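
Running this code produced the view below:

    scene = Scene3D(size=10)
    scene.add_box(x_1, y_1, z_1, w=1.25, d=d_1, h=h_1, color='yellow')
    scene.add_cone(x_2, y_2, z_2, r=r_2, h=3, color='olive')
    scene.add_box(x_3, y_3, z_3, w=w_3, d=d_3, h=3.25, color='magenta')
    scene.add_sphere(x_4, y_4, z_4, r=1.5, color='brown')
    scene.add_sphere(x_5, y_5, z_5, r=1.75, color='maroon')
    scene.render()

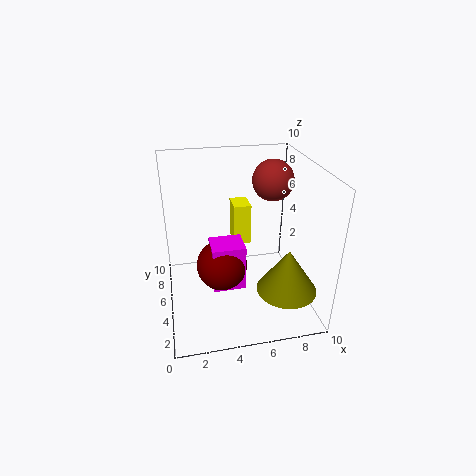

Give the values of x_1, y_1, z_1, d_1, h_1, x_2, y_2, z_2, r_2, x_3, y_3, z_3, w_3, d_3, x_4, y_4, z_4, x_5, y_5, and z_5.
x_1 = 5
y_1 = 6.25
z_1 = 3.75
d_1 = 1.75
h_1 = 3
x_2 = 7.75
y_2 = 2.25
z_2 = 2.25
r_2 = 2
x_3 = 3
y_3 = 3.5
z_3 = 1.75
w_3 = 2.25
d_3 = 2
x_4 = 8
y_4 = 7
z_4 = 8.25
x_5 = 3.75
y_5 = 4.5
z_5 = 3.25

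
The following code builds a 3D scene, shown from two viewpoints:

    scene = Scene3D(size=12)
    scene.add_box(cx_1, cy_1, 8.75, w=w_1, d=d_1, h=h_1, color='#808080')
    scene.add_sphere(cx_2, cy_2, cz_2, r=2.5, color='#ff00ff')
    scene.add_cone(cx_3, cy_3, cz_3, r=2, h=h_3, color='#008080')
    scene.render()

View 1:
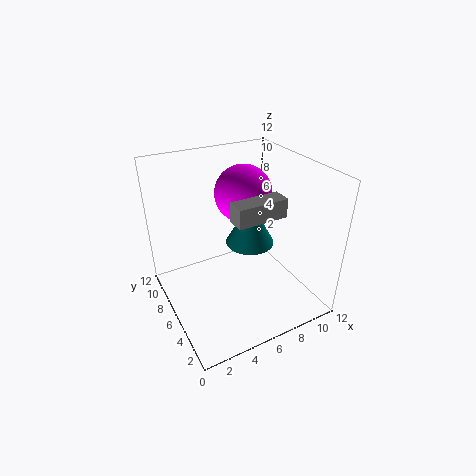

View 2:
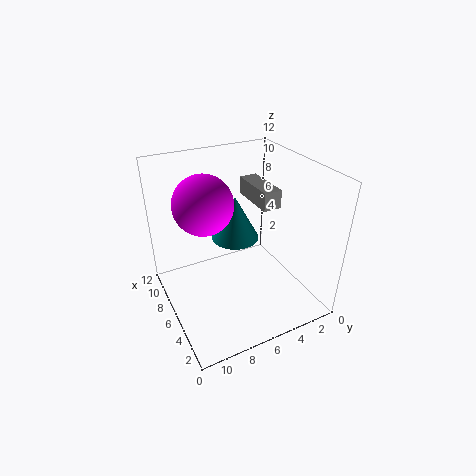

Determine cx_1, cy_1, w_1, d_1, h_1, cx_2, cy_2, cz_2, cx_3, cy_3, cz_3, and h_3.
cx_1 = 4.5; cy_1 = 3; w_1 = 4; d_1 = 1.5; h_1 = 1.5; cx_2 = 7.75; cy_2 = 8.25; cz_2 = 8.75; cx_3 = 7; cy_3 = 5.75; cz_3 = 5.5; h_3 = 3.75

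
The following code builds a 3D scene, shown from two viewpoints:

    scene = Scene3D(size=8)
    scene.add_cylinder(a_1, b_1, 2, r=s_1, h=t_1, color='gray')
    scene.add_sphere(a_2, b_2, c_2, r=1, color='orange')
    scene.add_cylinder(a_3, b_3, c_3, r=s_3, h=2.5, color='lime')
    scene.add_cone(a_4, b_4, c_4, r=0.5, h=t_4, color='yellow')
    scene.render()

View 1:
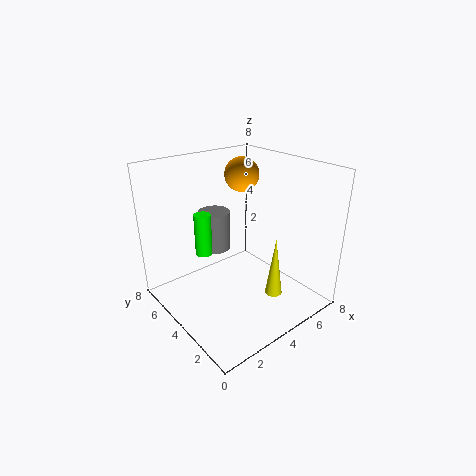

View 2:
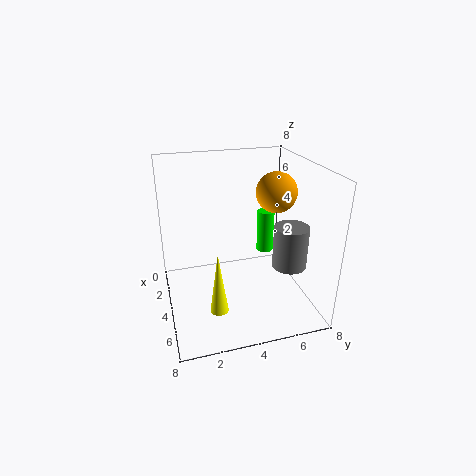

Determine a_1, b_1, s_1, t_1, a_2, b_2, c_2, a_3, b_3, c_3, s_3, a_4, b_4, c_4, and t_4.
a_1 = 4.5; b_1 = 7; s_1 = 1; t_1 = 2.5; a_2 = 5.5; b_2 = 5.5; c_2 = 7; a_3 = 3; b_3 = 6; c_3 = 2.5; s_3 = 0.5; a_4 = 5.5; b_4 = 2.5; c_4 = 0.5; t_4 = 3.5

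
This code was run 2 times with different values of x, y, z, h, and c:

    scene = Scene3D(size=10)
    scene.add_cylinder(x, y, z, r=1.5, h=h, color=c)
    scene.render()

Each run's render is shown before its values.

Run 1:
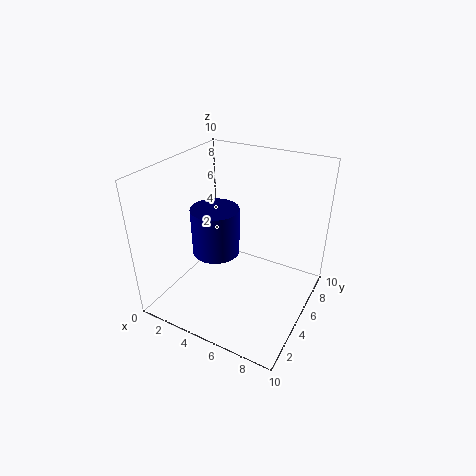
x = 4.5, y = 3, z = 5, h = 3, c = 'navy'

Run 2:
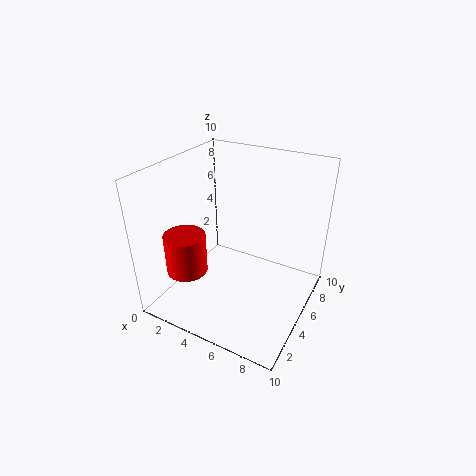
x = 1.5, y = 3.5, z = 2, h = 3, c = 'red'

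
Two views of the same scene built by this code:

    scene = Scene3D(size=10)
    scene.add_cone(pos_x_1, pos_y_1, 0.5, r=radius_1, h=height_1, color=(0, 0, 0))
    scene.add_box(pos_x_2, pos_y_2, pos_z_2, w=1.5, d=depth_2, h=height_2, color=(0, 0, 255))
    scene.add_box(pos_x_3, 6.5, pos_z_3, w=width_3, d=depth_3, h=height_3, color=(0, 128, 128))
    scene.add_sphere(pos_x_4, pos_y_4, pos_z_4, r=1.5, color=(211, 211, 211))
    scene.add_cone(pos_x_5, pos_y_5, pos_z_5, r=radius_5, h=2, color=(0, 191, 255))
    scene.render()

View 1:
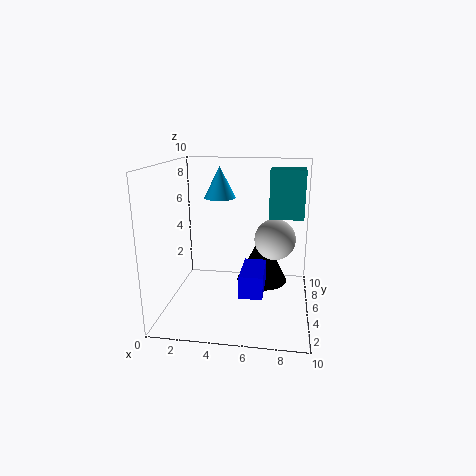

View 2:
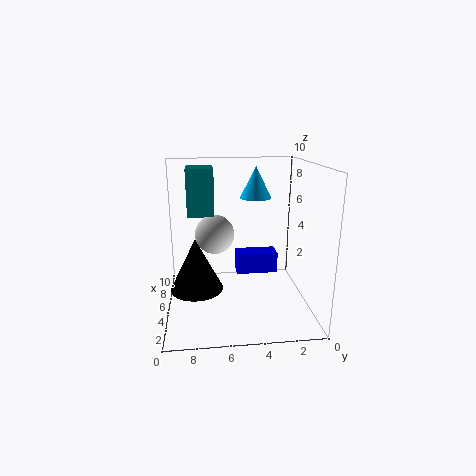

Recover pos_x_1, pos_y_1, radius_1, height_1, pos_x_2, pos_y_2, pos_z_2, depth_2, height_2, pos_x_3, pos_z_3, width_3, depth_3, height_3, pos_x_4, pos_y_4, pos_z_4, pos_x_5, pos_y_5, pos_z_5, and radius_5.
pos_x_1 = 6.5
pos_y_1 = 8
radius_1 = 2
height_1 = 4
pos_x_2 = 5.5
pos_y_2 = 2
pos_z_2 = 2
depth_2 = 3
height_2 = 1.5
pos_x_3 = 7
pos_z_3 = 6
width_3 = 2.5
depth_3 = 2
height_3 = 3.5
pos_x_4 = 7.5
pos_y_4 = 6.5
pos_z_4 = 4.5
pos_x_5 = 4
pos_y_5 = 4
pos_z_5 = 8
radius_5 = 1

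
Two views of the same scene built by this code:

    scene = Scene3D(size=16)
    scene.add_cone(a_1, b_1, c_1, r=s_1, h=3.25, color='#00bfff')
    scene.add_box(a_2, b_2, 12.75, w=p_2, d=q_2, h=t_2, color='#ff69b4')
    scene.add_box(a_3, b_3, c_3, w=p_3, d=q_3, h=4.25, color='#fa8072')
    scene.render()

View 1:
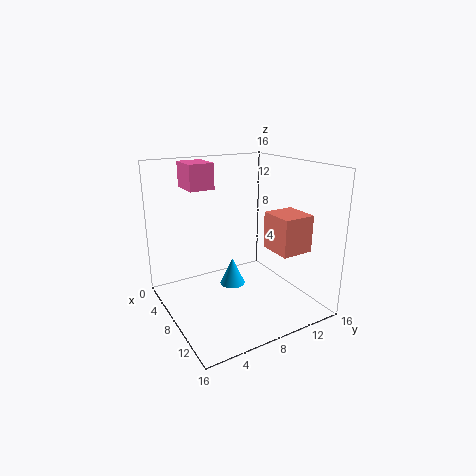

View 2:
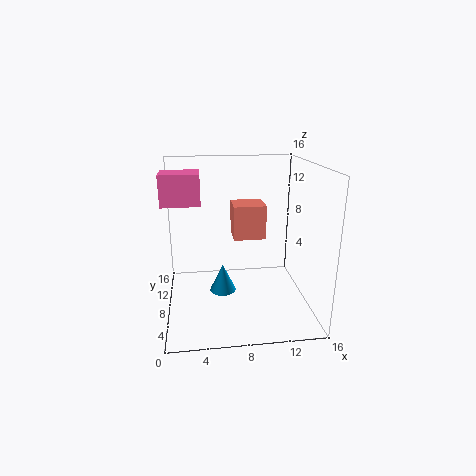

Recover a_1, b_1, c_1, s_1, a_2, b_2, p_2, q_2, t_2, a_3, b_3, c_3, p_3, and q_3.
a_1 = 6.25; b_1 = 8.25; c_1 = 1.5; s_1 = 1.5; a_2 = 0.25; b_2 = 4.25; p_2 = 3.75; q_2 = 3; t_2 = 3; a_3 = 8; b_3 = 11.5; c_3 = 6.25; p_3 = 4; q_3 = 3.75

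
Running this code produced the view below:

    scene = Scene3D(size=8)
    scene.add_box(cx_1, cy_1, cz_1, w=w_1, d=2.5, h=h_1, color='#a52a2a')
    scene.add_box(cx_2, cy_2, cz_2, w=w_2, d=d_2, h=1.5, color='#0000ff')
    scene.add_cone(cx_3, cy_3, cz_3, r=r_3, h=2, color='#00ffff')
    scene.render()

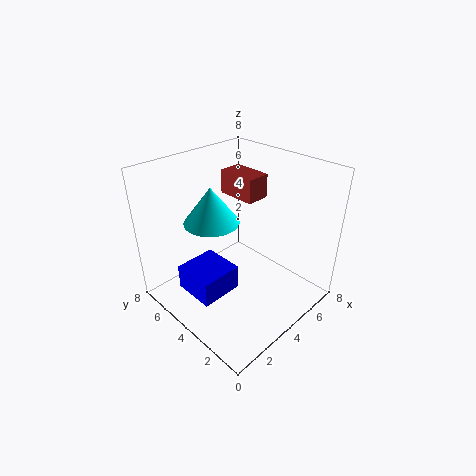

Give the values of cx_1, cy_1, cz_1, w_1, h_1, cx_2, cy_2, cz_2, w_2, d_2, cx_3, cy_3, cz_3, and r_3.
cx_1 = 6; cy_1 = 5; cz_1 = 5; w_1 = 1.5; h_1 = 1.5; cx_2 = 1.5; cy_2 = 4; cz_2 = 0.5; w_2 = 2.5; d_2 = 2.5; cx_3 = 3; cy_3 = 5; cz_3 = 5; r_3 = 1.5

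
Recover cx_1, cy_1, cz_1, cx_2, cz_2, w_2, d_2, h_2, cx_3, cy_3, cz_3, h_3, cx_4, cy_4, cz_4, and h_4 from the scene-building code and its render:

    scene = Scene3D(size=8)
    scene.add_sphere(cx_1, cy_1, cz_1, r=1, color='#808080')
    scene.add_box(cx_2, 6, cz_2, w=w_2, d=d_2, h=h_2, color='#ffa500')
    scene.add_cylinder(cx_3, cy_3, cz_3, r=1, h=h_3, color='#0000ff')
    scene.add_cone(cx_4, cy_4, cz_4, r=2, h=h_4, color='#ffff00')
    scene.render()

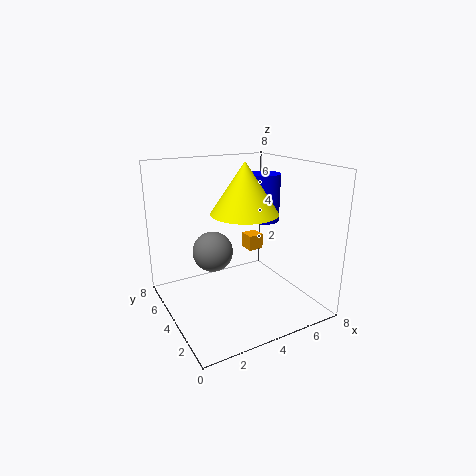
cx_1 = 2; cy_1 = 3; cz_1 = 4; cx_2 = 6; cz_2 = 2; w_2 = 1; d_2 = 1; h_2 = 1; cx_3 = 7; cy_3 = 6; cz_3 = 4; h_3 = 3; cx_4 = 5; cy_4 = 5; cz_4 = 5; h_4 = 3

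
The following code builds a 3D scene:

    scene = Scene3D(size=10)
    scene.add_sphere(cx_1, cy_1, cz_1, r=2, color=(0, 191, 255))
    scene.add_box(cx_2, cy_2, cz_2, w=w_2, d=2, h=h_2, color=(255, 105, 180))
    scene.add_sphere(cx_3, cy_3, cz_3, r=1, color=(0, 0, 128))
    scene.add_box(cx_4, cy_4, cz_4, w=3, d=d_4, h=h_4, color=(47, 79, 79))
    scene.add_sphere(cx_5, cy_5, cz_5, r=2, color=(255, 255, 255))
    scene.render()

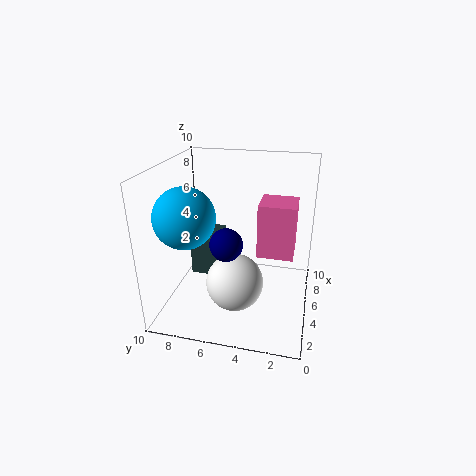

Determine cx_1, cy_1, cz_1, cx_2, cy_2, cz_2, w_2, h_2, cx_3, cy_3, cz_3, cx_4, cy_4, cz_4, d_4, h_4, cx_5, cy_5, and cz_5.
cx_1 = 3; cy_1 = 8; cz_1 = 7; cx_2 = 1; cy_2 = 1; cz_2 = 6; w_2 = 2; h_2 = 3; cx_3 = 2; cy_3 = 5; cz_3 = 6; cx_4 = 6; cy_4 = 7; cz_4 = 1; d_4 = 2; h_4 = 3; cx_5 = 4; cy_5 = 5; cz_5 = 2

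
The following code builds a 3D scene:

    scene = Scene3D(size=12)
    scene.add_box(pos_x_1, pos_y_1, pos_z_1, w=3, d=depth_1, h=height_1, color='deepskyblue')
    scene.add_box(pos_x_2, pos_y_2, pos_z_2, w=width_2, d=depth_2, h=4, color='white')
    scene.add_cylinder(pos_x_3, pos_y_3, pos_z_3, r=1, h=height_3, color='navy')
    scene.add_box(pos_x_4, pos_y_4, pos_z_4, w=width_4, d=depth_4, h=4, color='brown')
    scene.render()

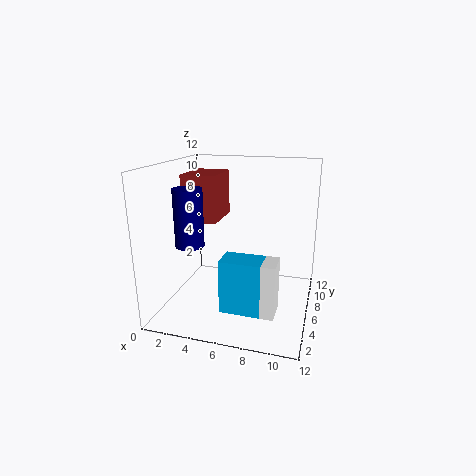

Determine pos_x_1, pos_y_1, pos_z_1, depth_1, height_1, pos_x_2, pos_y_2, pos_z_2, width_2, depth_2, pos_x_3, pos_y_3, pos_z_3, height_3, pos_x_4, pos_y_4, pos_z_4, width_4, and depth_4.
pos_x_1 = 6; pos_y_1 = 1; pos_z_1 = 2; depth_1 = 2; height_1 = 4; pos_x_2 = 7; pos_y_2 = 1; pos_z_2 = 2; width_2 = 3; depth_2 = 2; pos_x_3 = 4; pos_y_3 = 1; pos_z_3 = 7; height_3 = 4; pos_x_4 = 1; pos_y_4 = 6; pos_z_4 = 7; width_4 = 3; depth_4 = 4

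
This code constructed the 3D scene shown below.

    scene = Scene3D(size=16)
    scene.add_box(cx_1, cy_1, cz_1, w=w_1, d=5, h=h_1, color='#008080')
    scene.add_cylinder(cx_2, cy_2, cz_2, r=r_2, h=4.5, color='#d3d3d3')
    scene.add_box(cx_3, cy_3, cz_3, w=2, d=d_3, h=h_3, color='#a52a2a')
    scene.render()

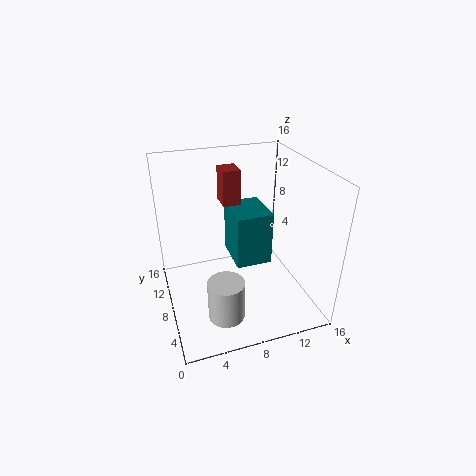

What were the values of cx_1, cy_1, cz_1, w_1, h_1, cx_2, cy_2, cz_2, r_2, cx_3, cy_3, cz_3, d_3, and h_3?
cx_1 = 7.5, cy_1 = 6.5, cz_1 = 5, w_1 = 4, h_1 = 6, cx_2 = 5.5, cy_2 = 4.5, cz_2 = 0.5, r_2 = 2, cx_3 = 7, cy_3 = 10, cz_3 = 11, d_3 = 2.5, h_3 = 4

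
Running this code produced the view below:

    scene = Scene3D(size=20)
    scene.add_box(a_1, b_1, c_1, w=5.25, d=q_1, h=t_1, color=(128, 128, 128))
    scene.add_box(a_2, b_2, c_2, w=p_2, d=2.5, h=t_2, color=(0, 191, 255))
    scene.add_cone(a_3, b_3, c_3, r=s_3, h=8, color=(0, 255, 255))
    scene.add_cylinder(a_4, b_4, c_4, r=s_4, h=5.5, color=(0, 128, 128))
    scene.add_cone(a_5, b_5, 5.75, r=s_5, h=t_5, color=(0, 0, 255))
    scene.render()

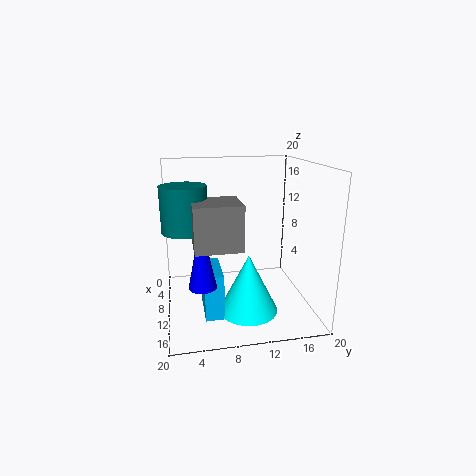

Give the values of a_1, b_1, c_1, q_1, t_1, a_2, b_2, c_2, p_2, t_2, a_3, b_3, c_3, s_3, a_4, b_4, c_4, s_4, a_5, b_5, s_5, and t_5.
a_1 = 13.75
b_1 = 3.5
c_1 = 11.5
q_1 = 5.5
t_1 = 5.25
a_2 = 8.75
b_2 = 4.75
c_2 = 0.5
p_2 = 6.25
t_2 = 6.25
a_3 = 13.5
b_3 = 10.75
c_3 = 0.75
s_3 = 4
a_4 = 14
b_4 = 2.75
c_4 = 12.75
s_4 = 2.75
a_5 = 15.25
b_5 = 4.5
s_5 = 1.75
t_5 = 8.5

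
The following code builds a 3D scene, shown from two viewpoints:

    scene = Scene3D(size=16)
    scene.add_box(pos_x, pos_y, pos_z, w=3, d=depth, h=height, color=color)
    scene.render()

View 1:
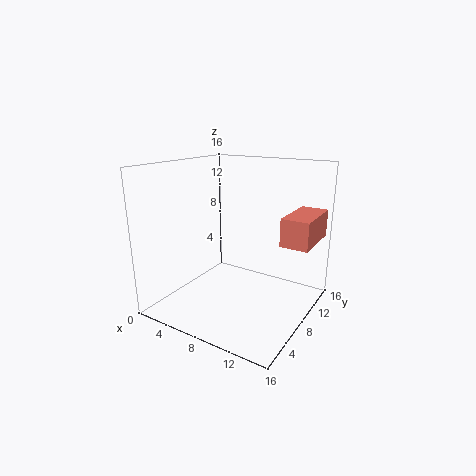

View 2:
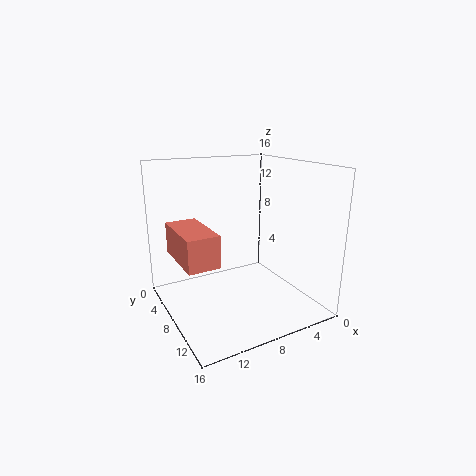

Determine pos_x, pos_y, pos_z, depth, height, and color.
pos_x = 13; pos_y = 8; pos_z = 8; depth = 6; height = 3; color = 'salmon'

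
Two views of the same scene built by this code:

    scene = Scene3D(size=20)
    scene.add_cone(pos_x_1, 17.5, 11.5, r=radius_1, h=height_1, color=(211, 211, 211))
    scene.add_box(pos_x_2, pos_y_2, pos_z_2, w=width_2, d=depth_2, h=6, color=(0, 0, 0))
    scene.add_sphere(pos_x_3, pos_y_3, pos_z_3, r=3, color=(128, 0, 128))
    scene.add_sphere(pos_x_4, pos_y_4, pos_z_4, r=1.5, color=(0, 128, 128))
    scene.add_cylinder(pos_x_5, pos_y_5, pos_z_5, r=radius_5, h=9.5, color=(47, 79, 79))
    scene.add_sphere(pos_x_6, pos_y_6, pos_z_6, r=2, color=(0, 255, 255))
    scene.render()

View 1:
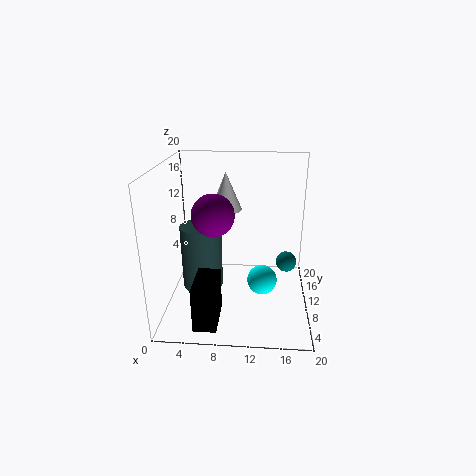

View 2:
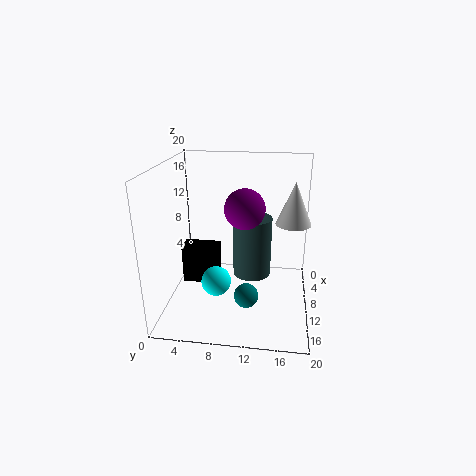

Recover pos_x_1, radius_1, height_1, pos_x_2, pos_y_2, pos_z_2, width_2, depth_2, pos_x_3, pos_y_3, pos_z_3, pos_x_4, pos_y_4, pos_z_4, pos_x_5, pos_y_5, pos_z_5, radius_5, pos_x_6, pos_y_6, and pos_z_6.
pos_x_1 = 7.5
radius_1 = 2.5
height_1 = 6
pos_x_2 = 5
pos_y_2 = 1
pos_z_2 = 1
width_2 = 3
depth_2 = 5.5
pos_x_3 = 6.5
pos_y_3 = 10.5
pos_z_3 = 13
pos_x_4 = 17
pos_y_4 = 12
pos_z_4 = 5.5
pos_x_5 = 4.5
pos_y_5 = 11.5
pos_z_5 = 1.5
radius_5 = 3
pos_x_6 = 13.5
pos_y_6 = 7.5
pos_z_6 = 5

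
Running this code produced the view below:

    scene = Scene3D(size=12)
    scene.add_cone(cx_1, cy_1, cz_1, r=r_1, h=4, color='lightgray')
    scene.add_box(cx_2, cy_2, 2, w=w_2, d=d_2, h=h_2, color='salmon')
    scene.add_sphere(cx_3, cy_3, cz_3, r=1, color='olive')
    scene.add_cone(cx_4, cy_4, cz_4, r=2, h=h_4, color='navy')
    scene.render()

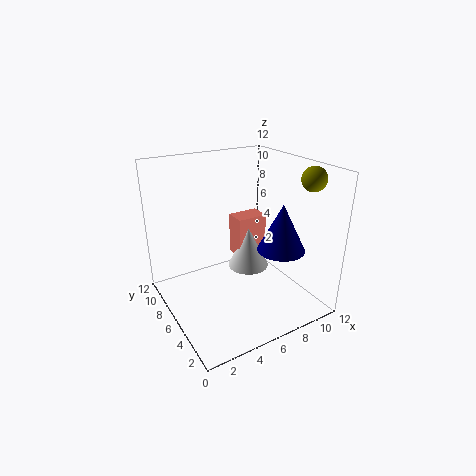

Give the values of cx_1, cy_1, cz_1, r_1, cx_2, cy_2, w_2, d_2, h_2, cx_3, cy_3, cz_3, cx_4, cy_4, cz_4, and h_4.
cx_1 = 9, cy_1 = 9, cz_1 = 1, r_1 = 2, cx_2 = 8, cy_2 = 9, w_2 = 3, d_2 = 2, h_2 = 4, cx_3 = 11, cy_3 = 3, cz_3 = 11, cx_4 = 9, cy_4 = 4, cz_4 = 5, h_4 = 4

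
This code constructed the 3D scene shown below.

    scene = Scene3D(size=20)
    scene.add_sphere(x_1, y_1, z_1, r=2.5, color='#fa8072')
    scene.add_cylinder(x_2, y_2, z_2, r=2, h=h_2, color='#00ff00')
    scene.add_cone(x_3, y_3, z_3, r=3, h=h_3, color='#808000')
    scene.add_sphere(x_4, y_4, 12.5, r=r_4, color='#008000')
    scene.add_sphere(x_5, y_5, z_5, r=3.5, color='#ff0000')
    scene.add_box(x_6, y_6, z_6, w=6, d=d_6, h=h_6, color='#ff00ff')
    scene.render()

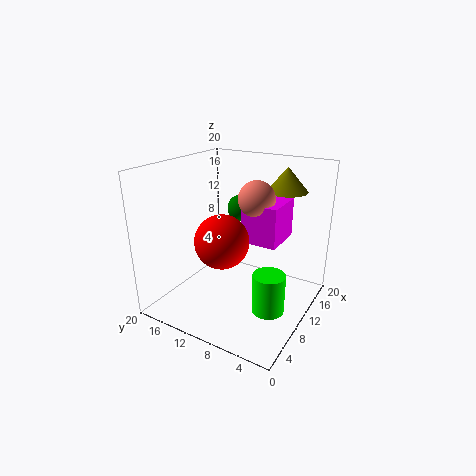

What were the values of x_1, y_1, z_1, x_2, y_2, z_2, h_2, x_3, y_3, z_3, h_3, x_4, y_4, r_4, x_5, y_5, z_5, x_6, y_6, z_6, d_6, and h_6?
x_1 = 11.5
y_1 = 8
z_1 = 15.5
x_2 = 5.5
y_2 = 3
z_2 = 3.5
h_2 = 5
x_3 = 17
y_3 = 6
z_3 = 15.5
h_3 = 3.5
x_4 = 15
y_4 = 12.5
r_4 = 2
x_5 = 6
y_5 = 10
z_5 = 11
x_6 = 10
y_6 = 4.5
z_6 = 9.5
d_6 = 5
h_6 = 5.5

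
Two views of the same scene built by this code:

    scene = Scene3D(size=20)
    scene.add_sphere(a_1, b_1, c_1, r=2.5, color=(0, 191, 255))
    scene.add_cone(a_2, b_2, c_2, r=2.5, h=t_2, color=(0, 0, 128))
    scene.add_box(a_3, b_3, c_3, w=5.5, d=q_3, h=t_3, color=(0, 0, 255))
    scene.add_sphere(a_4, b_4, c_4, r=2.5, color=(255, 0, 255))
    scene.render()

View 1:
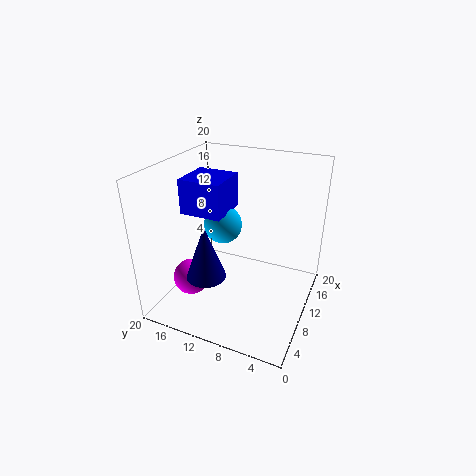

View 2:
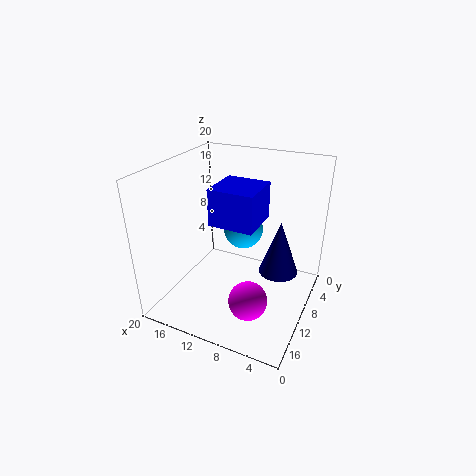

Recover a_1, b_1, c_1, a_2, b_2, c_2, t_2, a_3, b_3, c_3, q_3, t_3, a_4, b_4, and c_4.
a_1 = 8.5; b_1 = 11.5; c_1 = 12.5; a_2 = 3.5; b_2 = 11.5; c_2 = 7.5; t_2 = 7; a_3 = 5.5; b_3 = 10.5; c_3 = 14.5; q_3 = 5.5; t_3 = 4.5; a_4 = 6; b_4 = 15.5; c_4 = 4.5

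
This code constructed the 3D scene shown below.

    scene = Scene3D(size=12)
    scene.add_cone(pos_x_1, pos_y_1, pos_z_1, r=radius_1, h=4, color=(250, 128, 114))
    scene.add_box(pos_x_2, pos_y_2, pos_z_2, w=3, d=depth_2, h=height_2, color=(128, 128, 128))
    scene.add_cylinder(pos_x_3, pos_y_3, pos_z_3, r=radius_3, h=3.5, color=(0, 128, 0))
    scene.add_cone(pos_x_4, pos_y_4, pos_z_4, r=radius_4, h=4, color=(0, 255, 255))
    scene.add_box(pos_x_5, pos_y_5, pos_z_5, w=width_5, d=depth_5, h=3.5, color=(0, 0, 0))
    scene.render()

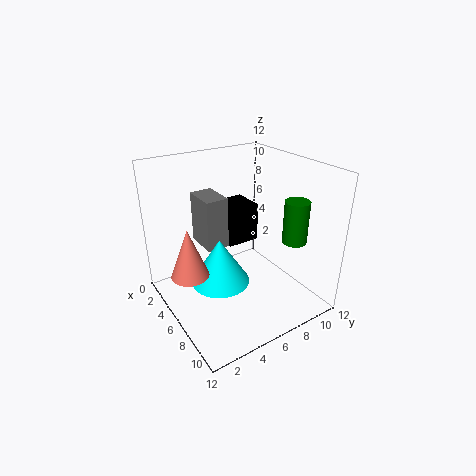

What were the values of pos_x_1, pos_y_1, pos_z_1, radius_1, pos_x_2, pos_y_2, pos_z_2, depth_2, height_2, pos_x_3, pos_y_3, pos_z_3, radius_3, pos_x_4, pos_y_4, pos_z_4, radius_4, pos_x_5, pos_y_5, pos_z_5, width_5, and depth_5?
pos_x_1 = 6, pos_y_1 = 1.5, pos_z_1 = 4, radius_1 = 1.5, pos_x_2 = 1.5, pos_y_2 = 4, pos_z_2 = 4.5, depth_2 = 2, height_2 = 4.5, pos_x_3 = 9, pos_y_3 = 9.5, pos_z_3 = 6, radius_3 = 1, pos_x_4 = 5.5, pos_y_4 = 4.5, pos_z_4 = 2, radius_4 = 2.5, pos_x_5 = 1, pos_y_5 = 6.5, pos_z_5 = 4, width_5 = 3, depth_5 = 3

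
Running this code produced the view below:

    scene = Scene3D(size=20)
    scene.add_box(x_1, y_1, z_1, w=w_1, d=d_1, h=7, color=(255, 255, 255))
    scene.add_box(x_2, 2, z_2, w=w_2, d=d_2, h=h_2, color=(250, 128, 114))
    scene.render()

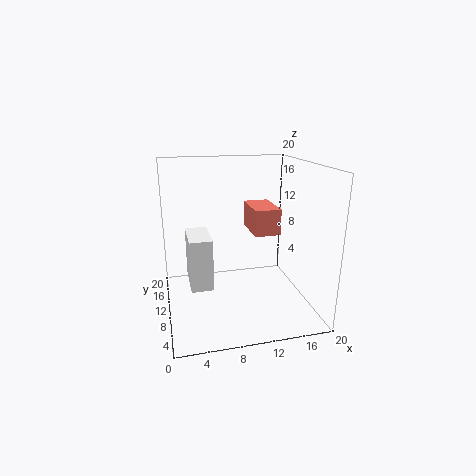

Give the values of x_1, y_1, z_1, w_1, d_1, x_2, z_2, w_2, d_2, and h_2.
x_1 = 3; y_1 = 7; z_1 = 4; w_1 = 3; d_1 = 6; x_2 = 10; z_2 = 13; w_2 = 3; d_2 = 5; h_2 = 3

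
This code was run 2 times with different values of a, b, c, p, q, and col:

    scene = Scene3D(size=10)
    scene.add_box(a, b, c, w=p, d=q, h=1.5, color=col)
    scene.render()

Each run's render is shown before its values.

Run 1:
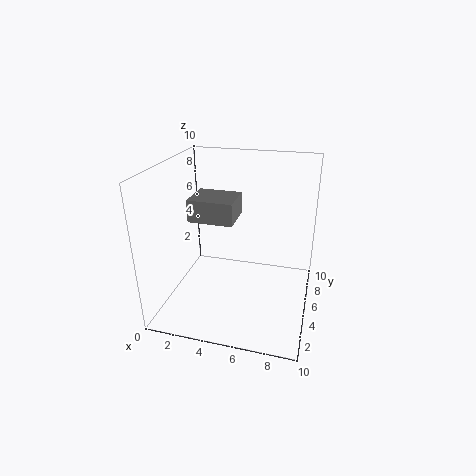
a = 2
b = 3.5
c = 6.5
p = 3
q = 2.5
col = 'gray'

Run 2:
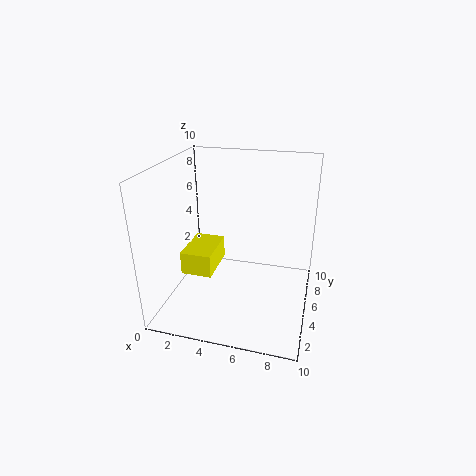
a = 2
b = 2
c = 3.5
p = 2
q = 3
col = 'yellow'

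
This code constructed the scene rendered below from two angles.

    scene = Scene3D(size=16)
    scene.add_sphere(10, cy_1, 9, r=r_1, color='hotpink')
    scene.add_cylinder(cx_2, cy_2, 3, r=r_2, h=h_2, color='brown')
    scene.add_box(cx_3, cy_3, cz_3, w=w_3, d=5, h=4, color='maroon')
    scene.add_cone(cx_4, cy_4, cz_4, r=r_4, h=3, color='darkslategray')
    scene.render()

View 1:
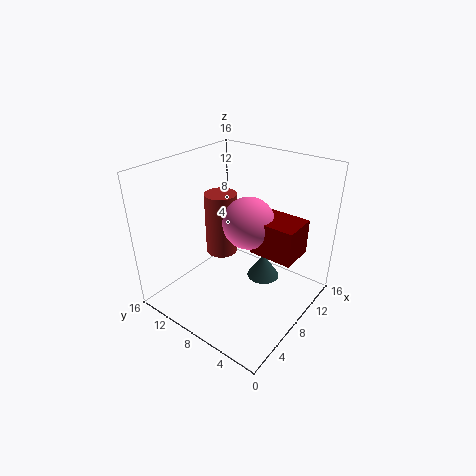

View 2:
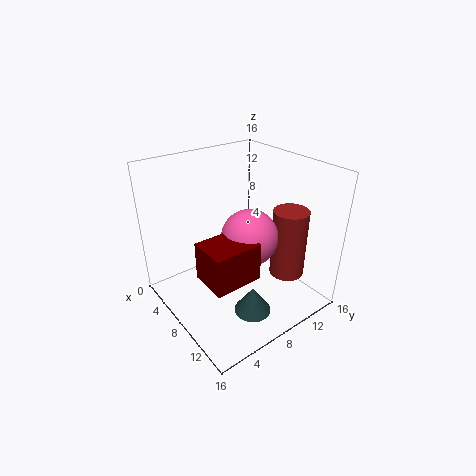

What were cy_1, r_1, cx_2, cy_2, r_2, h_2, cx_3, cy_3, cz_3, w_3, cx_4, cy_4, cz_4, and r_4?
cy_1 = 8
r_1 = 3
cx_2 = 11
cy_2 = 13
r_2 = 2
h_2 = 8
cx_3 = 9
cy_3 = 2
cz_3 = 6
w_3 = 4
cx_4 = 12
cy_4 = 7
cz_4 = 1
r_4 = 2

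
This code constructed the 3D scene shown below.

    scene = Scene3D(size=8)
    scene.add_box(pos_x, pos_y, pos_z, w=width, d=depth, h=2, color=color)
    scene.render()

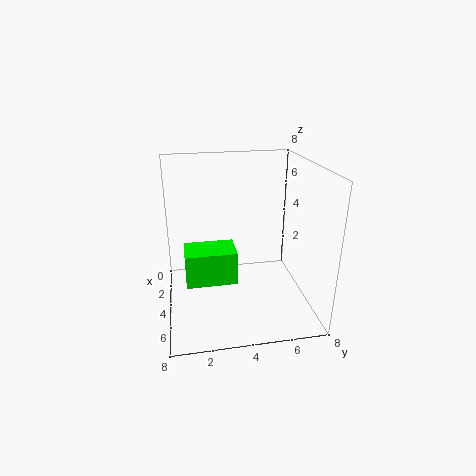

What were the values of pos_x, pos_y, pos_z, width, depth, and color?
pos_x = 2; pos_y = 1; pos_z = 1; width = 2; depth = 3; color = 'lime'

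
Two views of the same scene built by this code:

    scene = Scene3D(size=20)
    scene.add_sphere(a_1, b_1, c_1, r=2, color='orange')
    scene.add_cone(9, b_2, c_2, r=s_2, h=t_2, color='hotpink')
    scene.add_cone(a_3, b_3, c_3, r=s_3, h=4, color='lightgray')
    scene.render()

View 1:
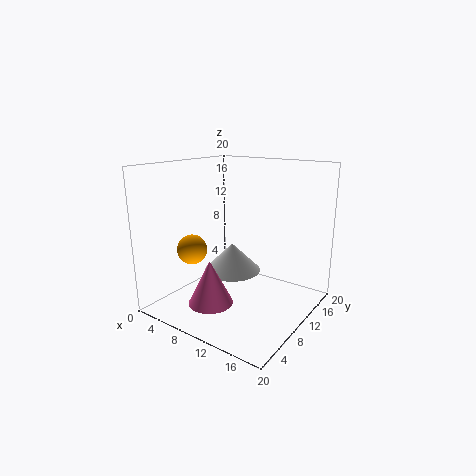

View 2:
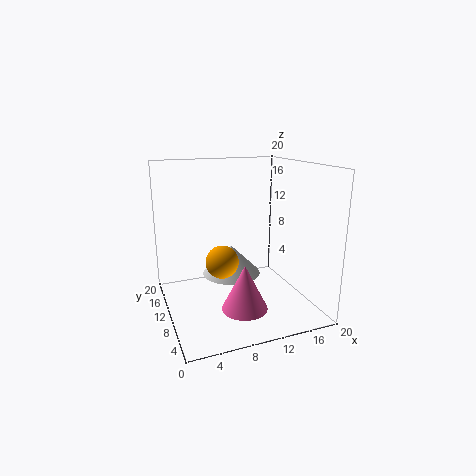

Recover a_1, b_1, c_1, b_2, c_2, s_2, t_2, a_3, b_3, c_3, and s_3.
a_1 = 6, b_1 = 5, c_1 = 9, b_2 = 5, c_2 = 2, s_2 = 3, t_2 = 6, a_3 = 9, b_3 = 10, c_3 = 5, s_3 = 4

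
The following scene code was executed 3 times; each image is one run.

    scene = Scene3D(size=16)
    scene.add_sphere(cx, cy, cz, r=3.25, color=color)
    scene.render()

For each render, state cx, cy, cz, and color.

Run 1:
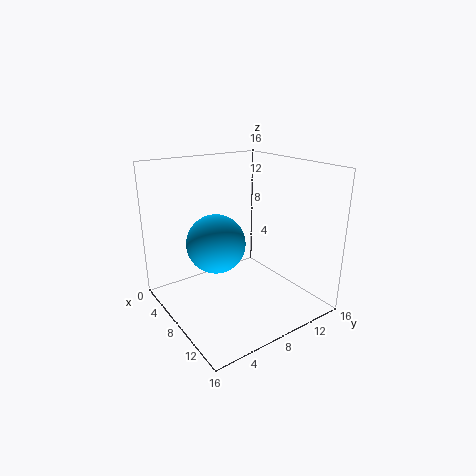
cx = 7
cy = 5.75
cz = 7.5
color = 'deepskyblue'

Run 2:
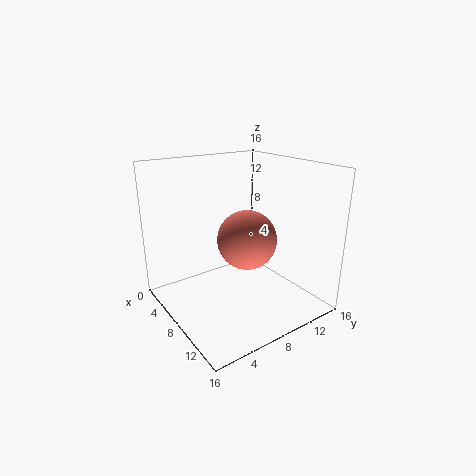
cx = 9
cy = 8.5
cz = 8
color = 'salmon'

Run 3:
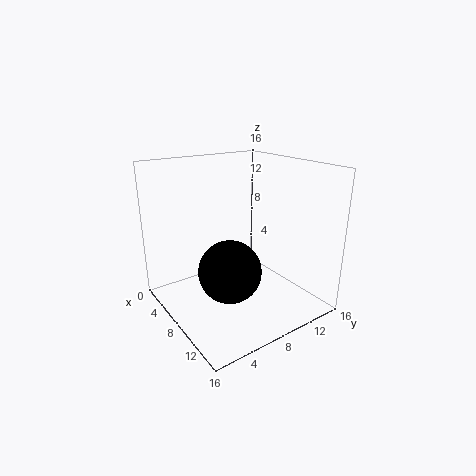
cx = 10.5
cy = 5.25
cz = 5.75
color = 'black'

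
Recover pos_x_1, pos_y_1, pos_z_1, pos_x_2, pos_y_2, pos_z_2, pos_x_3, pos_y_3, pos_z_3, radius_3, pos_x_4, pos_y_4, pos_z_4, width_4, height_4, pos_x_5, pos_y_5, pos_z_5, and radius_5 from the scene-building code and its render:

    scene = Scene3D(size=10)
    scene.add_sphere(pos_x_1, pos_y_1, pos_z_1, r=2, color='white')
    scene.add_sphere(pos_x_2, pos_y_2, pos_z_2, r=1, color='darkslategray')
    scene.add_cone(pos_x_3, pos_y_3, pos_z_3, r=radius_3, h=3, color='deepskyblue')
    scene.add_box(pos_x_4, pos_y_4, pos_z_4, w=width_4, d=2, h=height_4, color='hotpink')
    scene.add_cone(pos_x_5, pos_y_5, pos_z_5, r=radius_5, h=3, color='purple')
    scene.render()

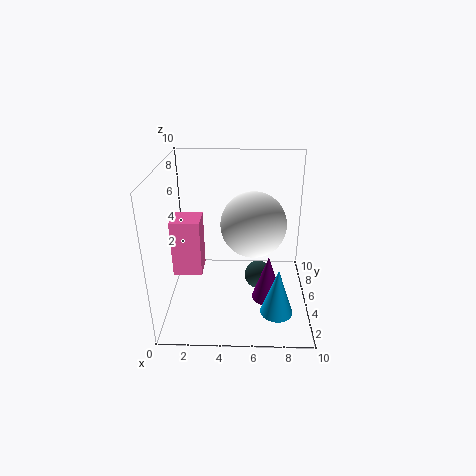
pos_x_1 = 6, pos_y_1 = 3, pos_z_1 = 7, pos_x_2 = 6.5, pos_y_2 = 5, pos_z_2 = 2, pos_x_3 = 7.5, pos_y_3 = 1, pos_z_3 = 2, radius_3 = 1, pos_x_4 = 0.5, pos_y_4 = 4, pos_z_4 = 2.5, width_4 = 2, height_4 = 4, pos_x_5 = 7, pos_y_5 = 2.5, pos_z_5 = 2, radius_5 = 1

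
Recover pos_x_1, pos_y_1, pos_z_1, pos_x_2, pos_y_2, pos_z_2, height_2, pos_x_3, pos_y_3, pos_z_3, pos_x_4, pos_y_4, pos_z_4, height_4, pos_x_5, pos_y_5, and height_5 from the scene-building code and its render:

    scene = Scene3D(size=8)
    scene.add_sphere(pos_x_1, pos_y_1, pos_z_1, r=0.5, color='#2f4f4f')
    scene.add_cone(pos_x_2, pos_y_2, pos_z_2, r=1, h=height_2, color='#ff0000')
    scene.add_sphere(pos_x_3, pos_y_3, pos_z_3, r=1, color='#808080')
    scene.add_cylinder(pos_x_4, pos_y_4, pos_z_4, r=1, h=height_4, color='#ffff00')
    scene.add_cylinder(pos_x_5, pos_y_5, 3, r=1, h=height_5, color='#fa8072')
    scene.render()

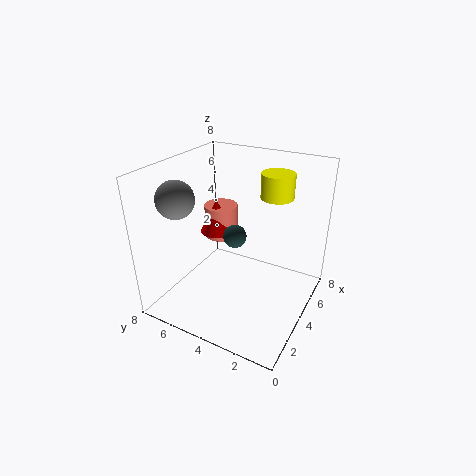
pos_x_1 = 1; pos_y_1 = 2.5; pos_z_1 = 6; pos_x_2 = 5; pos_y_2 = 6; pos_z_2 = 3.5; height_2 = 2; pos_x_3 = 2; pos_y_3 = 6.5; pos_z_3 = 6.5; pos_x_4 = 7; pos_y_4 = 3; pos_z_4 = 5.5; height_4 = 1.5; pos_x_5 = 5.5; pos_y_5 = 6; height_5 = 2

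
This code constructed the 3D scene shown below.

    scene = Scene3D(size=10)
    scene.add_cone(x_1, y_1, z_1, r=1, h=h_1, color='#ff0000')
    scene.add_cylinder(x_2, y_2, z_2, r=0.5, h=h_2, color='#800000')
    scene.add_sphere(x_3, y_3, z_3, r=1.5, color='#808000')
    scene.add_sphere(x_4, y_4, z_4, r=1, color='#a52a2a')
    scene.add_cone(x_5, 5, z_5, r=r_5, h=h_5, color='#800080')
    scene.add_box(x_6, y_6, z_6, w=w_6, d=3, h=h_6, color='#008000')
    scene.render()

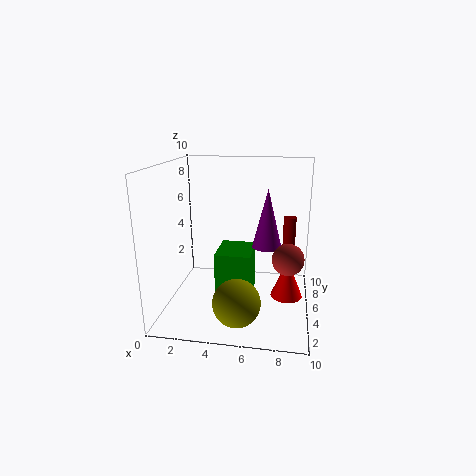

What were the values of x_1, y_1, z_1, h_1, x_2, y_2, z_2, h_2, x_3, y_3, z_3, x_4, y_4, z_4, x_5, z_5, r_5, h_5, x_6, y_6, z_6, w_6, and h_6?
x_1 = 8.5, y_1 = 3, z_1 = 2, h_1 = 2.5, x_2 = 8.5, y_2 = 9, z_2 = 1.5, h_2 = 4, x_3 = 5.5, y_3 = 1.5, z_3 = 2, x_4 = 8.5, y_4 = 3, z_4 = 4.5, x_5 = 7, z_5 = 4.5, r_5 = 1, h_5 = 4, x_6 = 3.5, y_6 = 4, z_6 = 0.5, w_6 = 2.5, h_6 = 3.5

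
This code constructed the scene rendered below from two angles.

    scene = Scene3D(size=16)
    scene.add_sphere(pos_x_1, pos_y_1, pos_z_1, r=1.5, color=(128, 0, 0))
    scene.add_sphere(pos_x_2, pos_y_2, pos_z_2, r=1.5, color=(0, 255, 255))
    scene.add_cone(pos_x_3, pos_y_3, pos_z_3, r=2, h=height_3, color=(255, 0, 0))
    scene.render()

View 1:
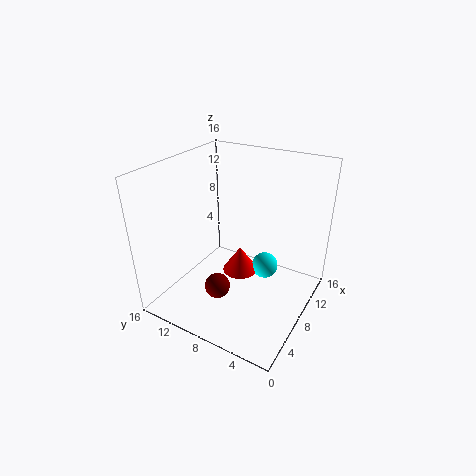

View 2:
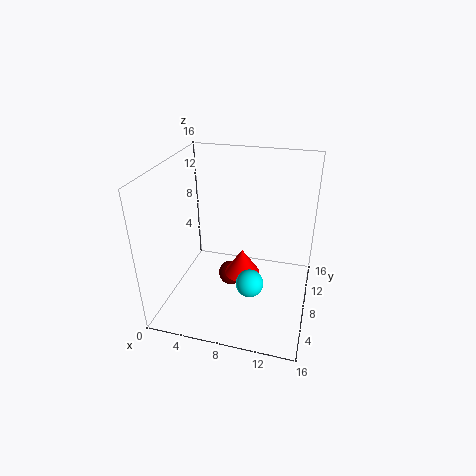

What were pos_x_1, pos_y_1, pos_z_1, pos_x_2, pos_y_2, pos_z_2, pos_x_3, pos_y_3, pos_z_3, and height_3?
pos_x_1 = 6.5, pos_y_1 = 10, pos_z_1 = 1.5, pos_x_2 = 10, pos_y_2 = 5.5, pos_z_2 = 4, pos_x_3 = 8.5, pos_y_3 = 8, pos_z_3 = 3.5, height_3 = 3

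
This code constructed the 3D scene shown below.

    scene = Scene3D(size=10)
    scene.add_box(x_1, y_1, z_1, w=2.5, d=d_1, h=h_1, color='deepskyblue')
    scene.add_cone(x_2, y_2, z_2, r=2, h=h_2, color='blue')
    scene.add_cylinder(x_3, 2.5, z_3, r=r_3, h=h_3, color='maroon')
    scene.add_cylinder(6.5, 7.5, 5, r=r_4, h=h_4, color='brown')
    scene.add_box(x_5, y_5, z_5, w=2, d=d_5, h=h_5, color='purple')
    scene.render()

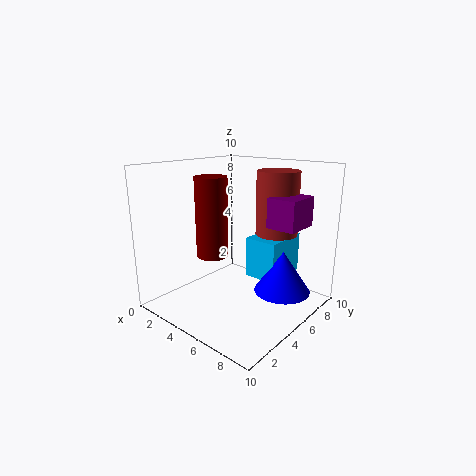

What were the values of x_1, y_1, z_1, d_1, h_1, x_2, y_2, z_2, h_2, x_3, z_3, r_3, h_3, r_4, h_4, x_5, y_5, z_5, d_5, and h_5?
x_1 = 4.5, y_1 = 6.5, z_1 = 1.5, d_1 = 3.5, h_1 = 3, x_2 = 7.5, y_2 = 7, z_2 = 1, h_2 = 3, x_3 = 5, z_3 = 4.5, r_3 = 1, h_3 = 5, r_4 = 1.5, h_4 = 4.5, x_5 = 7, y_5 = 5.5, z_5 = 6, d_5 = 2.5, h_5 = 2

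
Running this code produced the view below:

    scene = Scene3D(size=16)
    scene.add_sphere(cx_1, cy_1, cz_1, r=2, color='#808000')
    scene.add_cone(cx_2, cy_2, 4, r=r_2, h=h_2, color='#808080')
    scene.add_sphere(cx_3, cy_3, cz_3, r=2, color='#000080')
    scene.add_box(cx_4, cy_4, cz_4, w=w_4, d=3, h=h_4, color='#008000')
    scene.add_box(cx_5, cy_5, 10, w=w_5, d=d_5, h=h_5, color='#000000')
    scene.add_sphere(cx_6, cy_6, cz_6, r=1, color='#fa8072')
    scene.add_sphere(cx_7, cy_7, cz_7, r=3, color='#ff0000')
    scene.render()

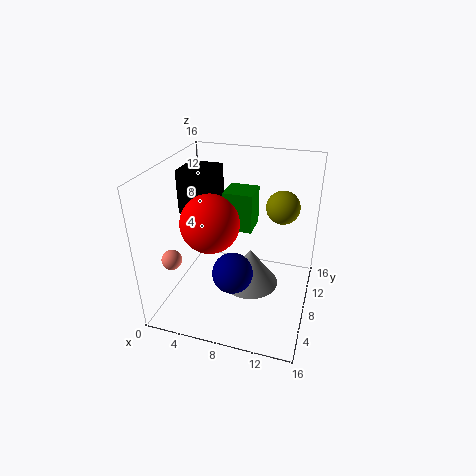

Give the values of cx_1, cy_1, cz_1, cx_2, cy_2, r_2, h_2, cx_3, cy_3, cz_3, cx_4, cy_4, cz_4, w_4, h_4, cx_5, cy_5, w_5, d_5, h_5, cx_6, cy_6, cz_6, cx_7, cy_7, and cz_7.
cx_1 = 12; cy_1 = 13; cz_1 = 10; cx_2 = 10; cy_2 = 6; r_2 = 3; h_2 = 4; cx_3 = 9; cy_3 = 3; cz_3 = 7; cx_4 = 7; cy_4 = 6; cz_4 = 10; w_4 = 3; h_4 = 4; cx_5 = 1; cy_5 = 8; w_5 = 4; d_5 = 4; h_5 = 5; cx_6 = 3; cy_6 = 2; cz_6 = 8; cx_7 = 6; cy_7 = 5; cz_7 = 11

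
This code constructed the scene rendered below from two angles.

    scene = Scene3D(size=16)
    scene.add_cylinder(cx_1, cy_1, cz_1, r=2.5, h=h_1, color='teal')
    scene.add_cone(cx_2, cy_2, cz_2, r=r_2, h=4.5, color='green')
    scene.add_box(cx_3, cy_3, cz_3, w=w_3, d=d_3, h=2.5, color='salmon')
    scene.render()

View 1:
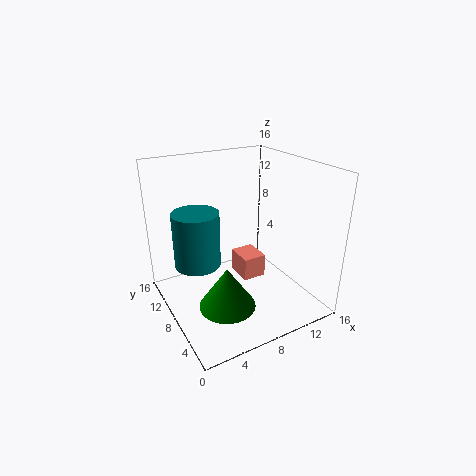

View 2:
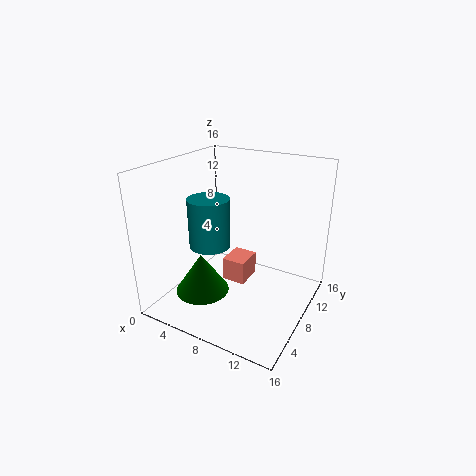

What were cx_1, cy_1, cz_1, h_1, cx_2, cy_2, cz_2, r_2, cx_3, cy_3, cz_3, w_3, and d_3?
cx_1 = 3.5; cy_1 = 9; cz_1 = 5.5; h_1 = 6; cx_2 = 5; cy_2 = 5; cz_2 = 2; r_2 = 3; cx_3 = 7.5; cy_3 = 5.5; cz_3 = 4; w_3 = 2.5; d_3 = 3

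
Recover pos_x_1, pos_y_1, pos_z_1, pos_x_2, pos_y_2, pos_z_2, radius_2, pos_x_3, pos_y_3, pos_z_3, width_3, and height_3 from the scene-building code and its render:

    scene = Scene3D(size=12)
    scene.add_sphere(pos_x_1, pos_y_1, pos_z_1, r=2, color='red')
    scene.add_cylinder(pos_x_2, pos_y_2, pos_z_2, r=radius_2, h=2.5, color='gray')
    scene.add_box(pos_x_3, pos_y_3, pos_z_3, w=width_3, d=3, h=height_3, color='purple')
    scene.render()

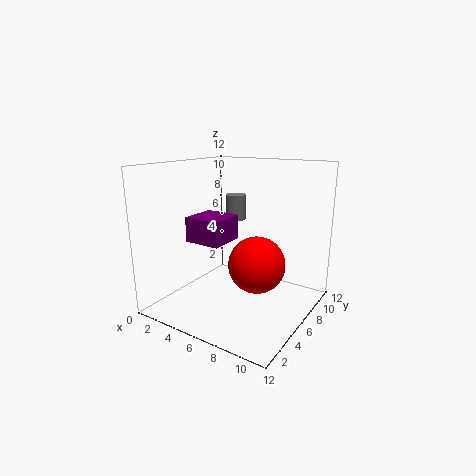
pos_x_1 = 9.5, pos_y_1 = 3, pos_z_1 = 5.5, pos_x_2 = 2.5, pos_y_2 = 11, pos_z_2 = 6, radius_2 = 1, pos_x_3 = 3, pos_y_3 = 3, pos_z_3 = 6, width_3 = 3, height_3 = 2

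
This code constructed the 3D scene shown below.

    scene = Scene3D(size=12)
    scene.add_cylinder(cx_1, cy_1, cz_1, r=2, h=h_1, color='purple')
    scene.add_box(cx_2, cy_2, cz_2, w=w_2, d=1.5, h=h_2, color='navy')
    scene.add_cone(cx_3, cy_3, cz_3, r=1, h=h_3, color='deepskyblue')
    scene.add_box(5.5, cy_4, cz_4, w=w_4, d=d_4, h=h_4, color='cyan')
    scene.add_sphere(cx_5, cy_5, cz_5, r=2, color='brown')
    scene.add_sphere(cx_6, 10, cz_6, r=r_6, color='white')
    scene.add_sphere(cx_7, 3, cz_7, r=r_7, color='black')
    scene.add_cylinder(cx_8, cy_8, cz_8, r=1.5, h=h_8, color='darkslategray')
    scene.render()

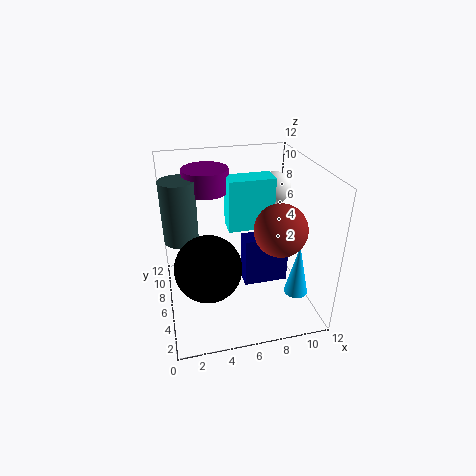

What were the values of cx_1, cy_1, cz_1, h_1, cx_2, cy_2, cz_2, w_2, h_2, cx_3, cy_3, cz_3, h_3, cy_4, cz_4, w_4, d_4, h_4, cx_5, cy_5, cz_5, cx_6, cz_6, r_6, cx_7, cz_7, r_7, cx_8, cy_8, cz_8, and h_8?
cx_1 = 4
cy_1 = 9.5
cz_1 = 9
h_1 = 2
cx_2 = 6
cy_2 = 3.5
cz_2 = 3
w_2 = 3.5
h_2 = 4
cx_3 = 10.5
cy_3 = 3.5
cz_3 = 1.5
h_3 = 4.5
cy_4 = 7
cz_4 = 6
w_4 = 4
d_4 = 2
h_4 = 4.5
cx_5 = 8.5
cy_5 = 3
cz_5 = 8
cx_6 = 10.5
cz_6 = 8.5
r_6 = 1.5
cx_7 = 3
cz_7 = 5.5
r_7 = 2.5
cx_8 = 1.5
cy_8 = 8.5
cz_8 = 5
h_8 = 5.5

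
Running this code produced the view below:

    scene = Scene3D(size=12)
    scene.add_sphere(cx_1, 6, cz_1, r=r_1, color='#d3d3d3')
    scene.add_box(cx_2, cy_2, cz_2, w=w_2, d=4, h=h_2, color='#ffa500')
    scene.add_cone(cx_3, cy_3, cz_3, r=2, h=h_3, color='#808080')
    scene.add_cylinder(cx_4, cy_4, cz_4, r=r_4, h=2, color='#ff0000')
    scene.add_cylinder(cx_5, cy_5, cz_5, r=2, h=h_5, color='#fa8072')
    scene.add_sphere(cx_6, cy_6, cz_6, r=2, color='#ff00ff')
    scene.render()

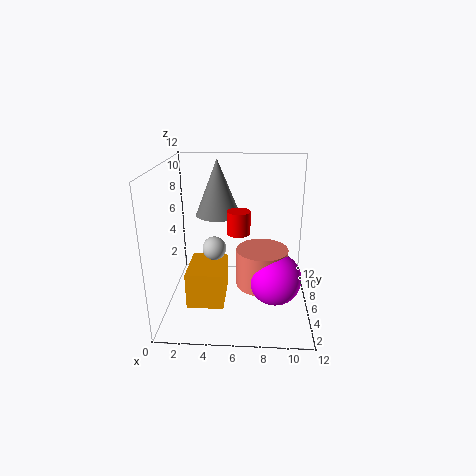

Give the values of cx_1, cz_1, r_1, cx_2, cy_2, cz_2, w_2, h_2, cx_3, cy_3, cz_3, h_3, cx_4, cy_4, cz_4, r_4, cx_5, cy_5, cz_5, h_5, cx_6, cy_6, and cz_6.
cx_1 = 4
cz_1 = 5
r_1 = 1
cx_2 = 2
cy_2 = 3
cz_2 = 1
w_2 = 3
h_2 = 3
cx_3 = 4
cy_3 = 9
cz_3 = 7
h_3 = 5
cx_4 = 6
cy_4 = 7
cz_4 = 6
r_4 = 1
cx_5 = 8
cy_5 = 4
cz_5 = 3
h_5 = 3
cx_6 = 9
cy_6 = 3
cz_6 = 4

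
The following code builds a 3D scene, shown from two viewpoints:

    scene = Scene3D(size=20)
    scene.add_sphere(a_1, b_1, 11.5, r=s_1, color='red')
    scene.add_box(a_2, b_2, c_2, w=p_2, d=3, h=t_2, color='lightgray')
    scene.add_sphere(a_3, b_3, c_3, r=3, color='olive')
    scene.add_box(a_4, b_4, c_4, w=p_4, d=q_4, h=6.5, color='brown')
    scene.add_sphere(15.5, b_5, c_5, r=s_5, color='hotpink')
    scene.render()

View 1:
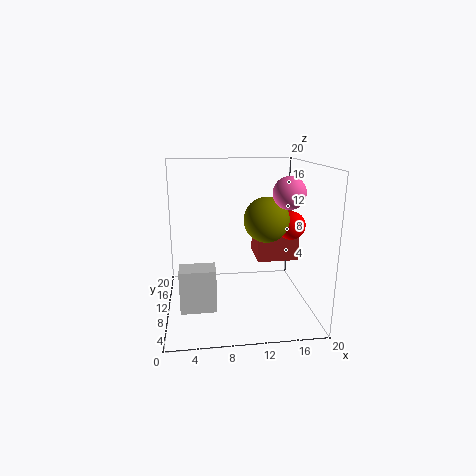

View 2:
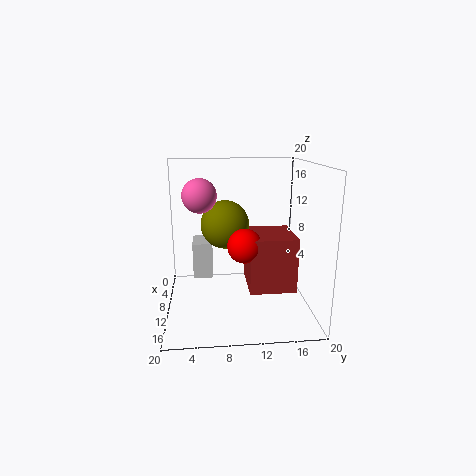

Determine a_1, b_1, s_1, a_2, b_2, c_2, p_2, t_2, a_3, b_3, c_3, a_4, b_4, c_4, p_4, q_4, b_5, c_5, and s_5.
a_1 = 17.5, b_1 = 10, s_1 = 2, a_2 = 2, b_2 = 3.5, c_2 = 2.5, p_2 = 4.5, t_2 = 5.5, a_3 = 13.5, b_3 = 8, c_3 = 13, a_4 = 13, b_4 = 10.5, c_4 = 6, p_4 = 6, q_4 = 5.5, b_5 = 5, c_5 = 17, s_5 = 2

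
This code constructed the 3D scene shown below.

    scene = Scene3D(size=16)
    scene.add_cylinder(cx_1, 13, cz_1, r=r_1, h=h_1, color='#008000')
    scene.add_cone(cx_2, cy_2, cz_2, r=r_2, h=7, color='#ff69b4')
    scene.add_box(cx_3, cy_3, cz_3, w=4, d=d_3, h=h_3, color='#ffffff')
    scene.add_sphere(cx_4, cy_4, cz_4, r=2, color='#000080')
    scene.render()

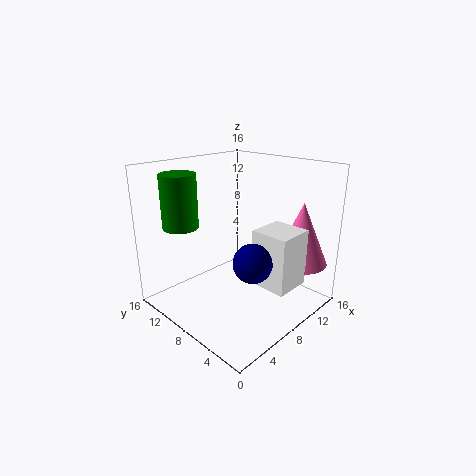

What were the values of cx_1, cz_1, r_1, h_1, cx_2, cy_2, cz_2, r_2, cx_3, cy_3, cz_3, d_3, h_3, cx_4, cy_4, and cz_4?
cx_1 = 4; cz_1 = 9; r_1 = 2; h_1 = 6; cx_2 = 13; cy_2 = 3; cz_2 = 5; r_2 = 3; cx_3 = 7; cy_3 = 1; cz_3 = 4; d_3 = 4; h_3 = 6; cx_4 = 6; cy_4 = 4; cz_4 = 7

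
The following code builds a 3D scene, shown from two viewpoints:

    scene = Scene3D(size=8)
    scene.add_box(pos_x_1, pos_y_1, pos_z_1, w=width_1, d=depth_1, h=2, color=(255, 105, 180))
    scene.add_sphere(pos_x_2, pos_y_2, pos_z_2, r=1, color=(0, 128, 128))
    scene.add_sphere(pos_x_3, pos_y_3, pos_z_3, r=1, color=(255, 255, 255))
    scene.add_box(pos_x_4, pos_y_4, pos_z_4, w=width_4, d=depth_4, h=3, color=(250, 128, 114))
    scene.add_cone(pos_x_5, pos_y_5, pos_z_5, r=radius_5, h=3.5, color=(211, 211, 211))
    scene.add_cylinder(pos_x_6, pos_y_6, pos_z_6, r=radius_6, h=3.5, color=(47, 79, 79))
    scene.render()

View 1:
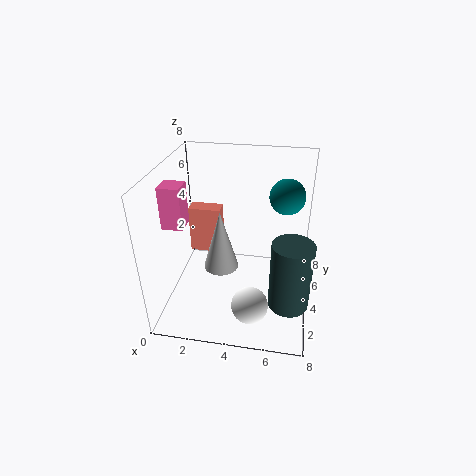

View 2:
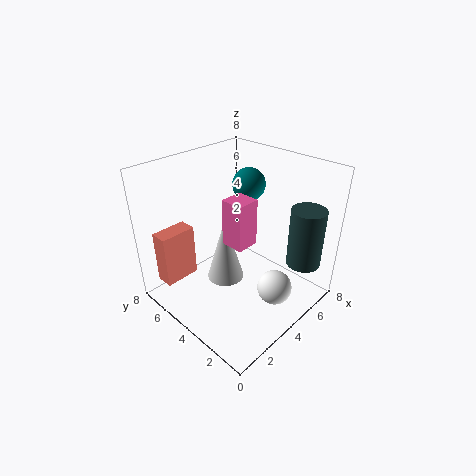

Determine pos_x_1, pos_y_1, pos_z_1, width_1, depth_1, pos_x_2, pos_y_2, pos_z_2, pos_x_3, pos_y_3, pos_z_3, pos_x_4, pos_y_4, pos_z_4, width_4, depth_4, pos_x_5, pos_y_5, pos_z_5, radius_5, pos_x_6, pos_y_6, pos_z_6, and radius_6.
pos_x_1 = 1; pos_y_1 = 1; pos_z_1 = 6; width_1 = 1; depth_1 = 1; pos_x_2 = 6.5; pos_y_2 = 5.5; pos_z_2 = 6; pos_x_3 = 5; pos_y_3 = 2; pos_z_3 = 1; pos_x_4 = 0.5; pos_y_4 = 6; pos_z_4 = 1.5; width_4 = 2; depth_4 = 1; pos_x_5 = 3; pos_y_5 = 4; pos_z_5 = 2; radius_5 = 1; pos_x_6 = 7; pos_y_6 = 1.5; pos_z_6 = 2; radius_6 = 1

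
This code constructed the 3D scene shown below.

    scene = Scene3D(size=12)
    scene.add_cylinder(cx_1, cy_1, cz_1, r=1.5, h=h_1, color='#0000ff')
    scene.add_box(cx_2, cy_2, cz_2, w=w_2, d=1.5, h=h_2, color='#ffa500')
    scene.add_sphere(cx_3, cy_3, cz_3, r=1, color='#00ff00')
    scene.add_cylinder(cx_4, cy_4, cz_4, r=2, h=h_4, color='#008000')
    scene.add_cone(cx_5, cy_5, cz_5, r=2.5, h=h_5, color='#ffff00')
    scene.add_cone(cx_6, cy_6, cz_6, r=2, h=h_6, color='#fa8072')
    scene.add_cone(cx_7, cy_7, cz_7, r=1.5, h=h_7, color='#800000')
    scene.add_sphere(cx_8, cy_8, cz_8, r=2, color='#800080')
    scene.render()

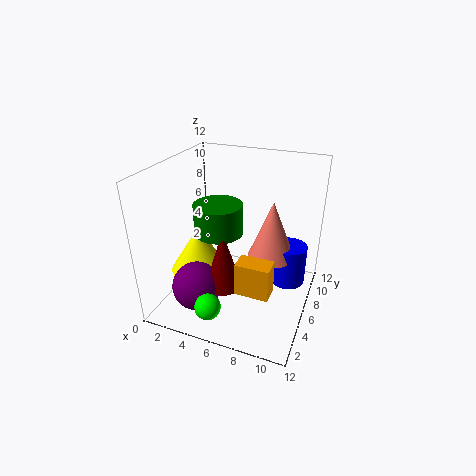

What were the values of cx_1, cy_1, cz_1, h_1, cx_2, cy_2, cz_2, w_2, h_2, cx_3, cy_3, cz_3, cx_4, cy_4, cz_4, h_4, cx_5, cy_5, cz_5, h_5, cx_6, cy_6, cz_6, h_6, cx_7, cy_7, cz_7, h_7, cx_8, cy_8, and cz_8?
cx_1 = 10, cy_1 = 8, cz_1 = 1.5, h_1 = 3.5, cx_2 = 7.5, cy_2 = 1.5, cz_2 = 4, w_2 = 2.5, h_2 = 2.5, cx_3 = 5.5, cy_3 = 1, cz_3 = 2.5, cx_4 = 4.5, cy_4 = 5.5, cz_4 = 6.5, h_4 = 2.5, cx_5 = 2.5, cy_5 = 5.5, cz_5 = 2.5, h_5 = 4, cx_6 = 8.5, cy_6 = 7.5, cz_6 = 4, h_6 = 5, cx_7 = 5.5, cy_7 = 4, cz_7 = 2.5, h_7 = 5, cx_8 = 3.5, cy_8 = 3, cz_8 = 2.5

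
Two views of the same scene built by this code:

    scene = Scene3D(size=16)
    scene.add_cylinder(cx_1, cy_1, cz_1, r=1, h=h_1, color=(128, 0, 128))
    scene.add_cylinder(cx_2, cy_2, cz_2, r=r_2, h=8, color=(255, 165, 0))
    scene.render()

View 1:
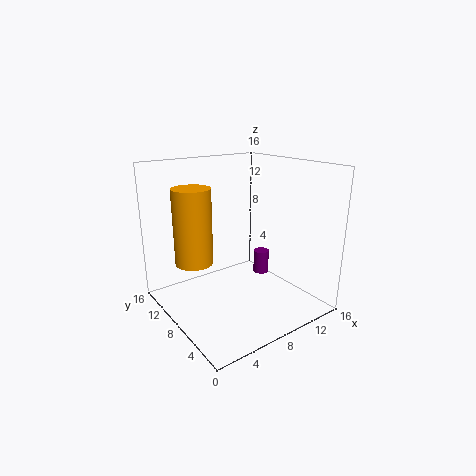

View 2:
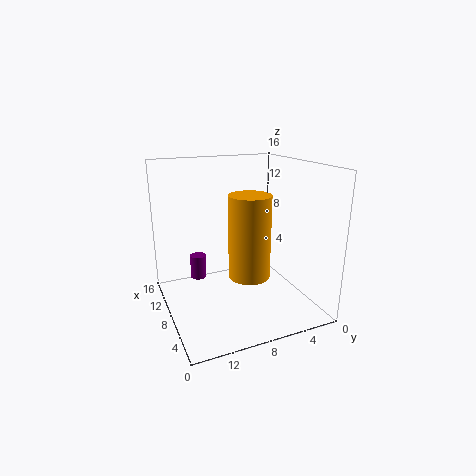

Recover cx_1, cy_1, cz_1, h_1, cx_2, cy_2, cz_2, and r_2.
cx_1 = 14; cy_1 = 11; cz_1 = 1; h_1 = 3; cx_2 = 3; cy_2 = 9; cz_2 = 6; r_2 = 2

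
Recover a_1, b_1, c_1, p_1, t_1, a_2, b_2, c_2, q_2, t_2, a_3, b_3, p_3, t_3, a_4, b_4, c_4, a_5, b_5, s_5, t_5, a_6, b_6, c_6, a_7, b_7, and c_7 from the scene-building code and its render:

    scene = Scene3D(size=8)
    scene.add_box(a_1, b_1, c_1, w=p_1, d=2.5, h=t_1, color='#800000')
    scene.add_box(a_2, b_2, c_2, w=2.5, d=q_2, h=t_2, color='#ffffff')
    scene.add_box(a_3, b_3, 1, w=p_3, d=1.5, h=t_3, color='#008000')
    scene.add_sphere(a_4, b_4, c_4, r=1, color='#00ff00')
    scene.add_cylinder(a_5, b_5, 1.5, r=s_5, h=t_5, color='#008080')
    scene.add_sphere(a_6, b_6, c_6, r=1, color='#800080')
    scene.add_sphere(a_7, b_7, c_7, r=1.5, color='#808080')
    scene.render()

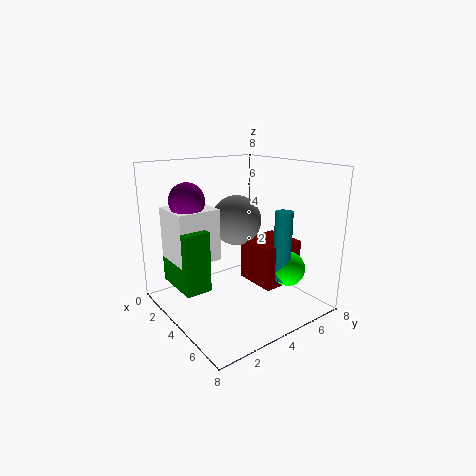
a_1 = 3; b_1 = 5; c_1 = 1; p_1 = 2.5; t_1 = 2.5; a_2 = 0.5; b_2 = 1; c_2 = 2.5; q_2 = 2.5; t_2 = 3; a_3 = 0.5; b_3 = 1; p_3 = 3; t_3 = 3.5; a_4 = 5.5; b_4 = 6.5; c_4 = 2; a_5 = 5.5; b_5 = 6; s_5 = 0.5; t_5 = 4; a_6 = 2; b_6 = 2; c_6 = 6; a_7 = 2.5; b_7 = 5; c_7 = 4.5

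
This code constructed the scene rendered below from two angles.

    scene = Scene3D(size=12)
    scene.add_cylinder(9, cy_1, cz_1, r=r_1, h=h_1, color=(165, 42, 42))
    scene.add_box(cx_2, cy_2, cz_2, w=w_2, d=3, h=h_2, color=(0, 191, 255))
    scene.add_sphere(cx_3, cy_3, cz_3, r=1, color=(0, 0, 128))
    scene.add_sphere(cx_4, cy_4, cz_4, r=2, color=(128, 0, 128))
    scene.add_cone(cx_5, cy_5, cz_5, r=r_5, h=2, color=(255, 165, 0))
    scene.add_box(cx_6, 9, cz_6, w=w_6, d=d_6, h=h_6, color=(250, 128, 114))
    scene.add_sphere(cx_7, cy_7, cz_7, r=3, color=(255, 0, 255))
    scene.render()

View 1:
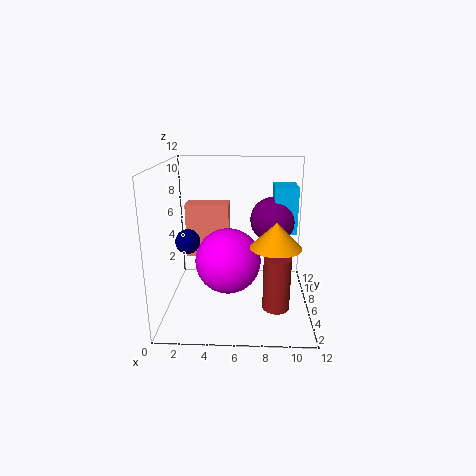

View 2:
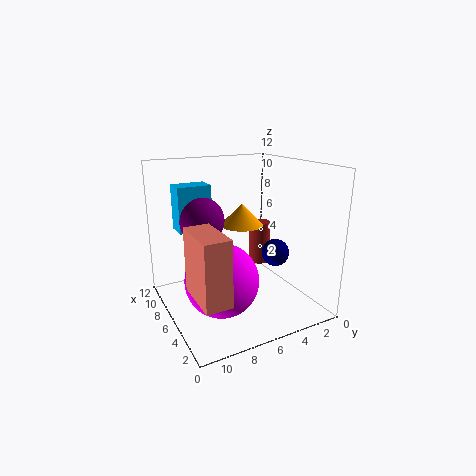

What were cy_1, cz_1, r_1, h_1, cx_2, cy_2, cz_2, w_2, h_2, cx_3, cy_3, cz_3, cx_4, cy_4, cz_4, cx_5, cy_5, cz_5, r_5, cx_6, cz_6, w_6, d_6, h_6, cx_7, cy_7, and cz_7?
cy_1 = 2
cz_1 = 2
r_1 = 1
h_1 = 4
cx_2 = 9
cy_2 = 7
cz_2 = 6
w_2 = 2
h_2 = 4
cx_3 = 2
cy_3 = 5
cz_3 = 6
cx_4 = 9
cy_4 = 8
cz_4 = 7
cx_5 = 9
cy_5 = 4
cz_5 = 6
r_5 = 2
cx_6 = 1
cz_6 = 3
w_6 = 4
d_6 = 2
h_6 = 5
cx_7 = 5
cy_7 = 8
cz_7 = 3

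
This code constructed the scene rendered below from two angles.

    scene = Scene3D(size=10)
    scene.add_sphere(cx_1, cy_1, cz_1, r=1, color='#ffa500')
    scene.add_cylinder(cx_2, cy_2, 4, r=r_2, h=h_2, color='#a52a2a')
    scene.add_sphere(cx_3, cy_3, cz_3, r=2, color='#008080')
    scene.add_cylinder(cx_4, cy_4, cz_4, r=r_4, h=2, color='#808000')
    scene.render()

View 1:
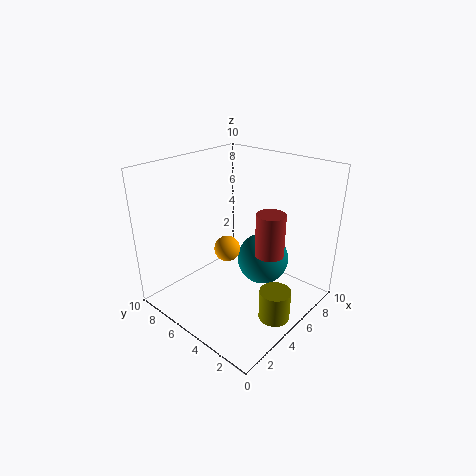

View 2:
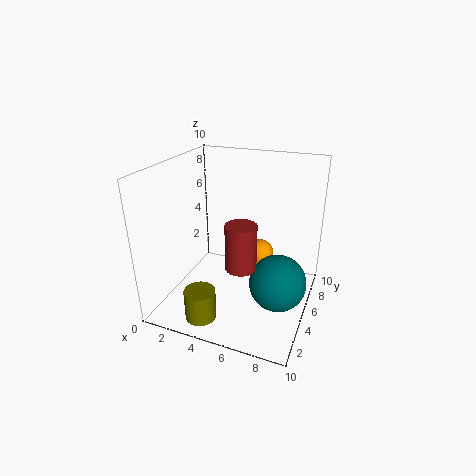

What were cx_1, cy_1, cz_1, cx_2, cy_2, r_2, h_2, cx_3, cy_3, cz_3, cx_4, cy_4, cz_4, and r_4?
cx_1 = 6, cy_1 = 7, cz_1 = 3, cx_2 = 6, cy_2 = 3, r_2 = 1, h_2 = 3, cx_3 = 8, cy_3 = 5, cz_3 = 2, cx_4 = 4, cy_4 = 1, cz_4 = 1, r_4 = 1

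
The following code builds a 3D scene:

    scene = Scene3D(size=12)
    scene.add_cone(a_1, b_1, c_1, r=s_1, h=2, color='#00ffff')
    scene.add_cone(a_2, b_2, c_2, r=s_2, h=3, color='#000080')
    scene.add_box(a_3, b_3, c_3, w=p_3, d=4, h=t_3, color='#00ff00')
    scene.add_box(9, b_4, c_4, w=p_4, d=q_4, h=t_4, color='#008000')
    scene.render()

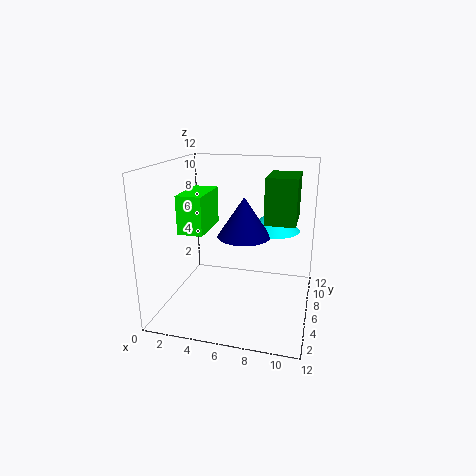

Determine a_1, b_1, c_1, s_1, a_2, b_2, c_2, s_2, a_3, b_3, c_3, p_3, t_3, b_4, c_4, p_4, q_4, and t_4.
a_1 = 9, b_1 = 6, c_1 = 7, s_1 = 2, a_2 = 7, b_2 = 4, c_2 = 7, s_2 = 2, a_3 = 2, b_3 = 3, c_3 = 7, p_3 = 2, t_3 = 3, b_4 = 1, c_4 = 9, p_4 = 2, q_4 = 3, t_4 = 3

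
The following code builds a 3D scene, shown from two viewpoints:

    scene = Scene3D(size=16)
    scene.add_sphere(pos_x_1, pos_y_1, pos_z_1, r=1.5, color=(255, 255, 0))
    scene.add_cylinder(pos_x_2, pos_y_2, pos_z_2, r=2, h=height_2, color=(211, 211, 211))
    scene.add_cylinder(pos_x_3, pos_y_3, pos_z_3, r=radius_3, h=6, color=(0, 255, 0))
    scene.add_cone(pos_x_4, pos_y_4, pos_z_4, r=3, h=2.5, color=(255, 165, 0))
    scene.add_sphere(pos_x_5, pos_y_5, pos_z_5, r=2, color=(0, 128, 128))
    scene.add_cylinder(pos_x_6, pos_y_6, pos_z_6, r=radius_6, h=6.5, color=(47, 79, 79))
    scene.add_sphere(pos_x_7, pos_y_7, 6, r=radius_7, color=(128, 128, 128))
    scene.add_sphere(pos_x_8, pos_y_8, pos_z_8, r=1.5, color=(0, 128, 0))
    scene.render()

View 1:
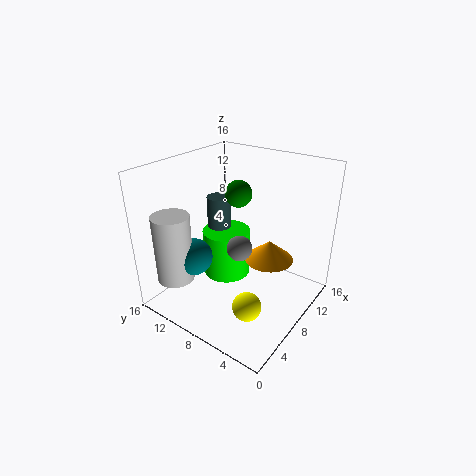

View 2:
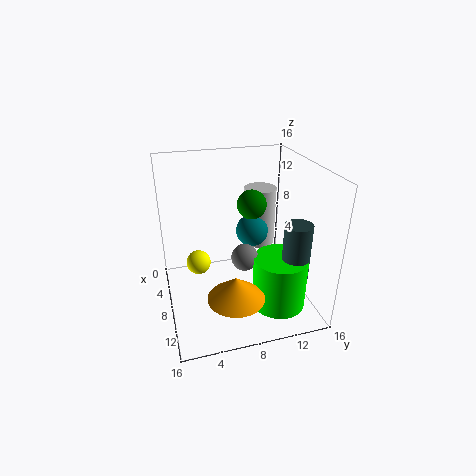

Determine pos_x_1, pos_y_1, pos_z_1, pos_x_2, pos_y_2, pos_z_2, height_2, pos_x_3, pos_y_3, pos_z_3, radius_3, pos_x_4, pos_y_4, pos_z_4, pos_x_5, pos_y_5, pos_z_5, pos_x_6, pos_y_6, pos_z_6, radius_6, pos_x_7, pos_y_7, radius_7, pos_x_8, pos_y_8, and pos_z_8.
pos_x_1 = 4; pos_y_1 = 4; pos_z_1 = 3; pos_x_2 = 2.5; pos_y_2 = 12.5; pos_z_2 = 4; height_2 = 7.5; pos_x_3 = 11; pos_y_3 = 12; pos_z_3 = 0.5; radius_3 = 3; pos_x_4 = 12.5; pos_y_4 = 6.5; pos_z_4 = 3.5; pos_x_5 = 4; pos_y_5 = 11; pos_z_5 = 6.5; pos_x_6 = 11.5; pos_y_6 = 13.5; pos_z_6 = 4; radius_6 = 1.5; pos_x_7 = 9; pos_y_7 = 8.5; radius_7 = 1.5; pos_x_8 = 9.5; pos_y_8 = 9; pos_z_8 = 12.5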